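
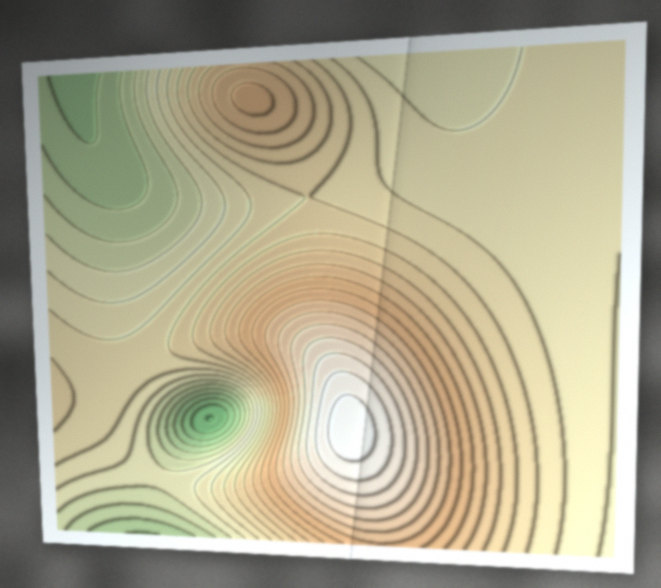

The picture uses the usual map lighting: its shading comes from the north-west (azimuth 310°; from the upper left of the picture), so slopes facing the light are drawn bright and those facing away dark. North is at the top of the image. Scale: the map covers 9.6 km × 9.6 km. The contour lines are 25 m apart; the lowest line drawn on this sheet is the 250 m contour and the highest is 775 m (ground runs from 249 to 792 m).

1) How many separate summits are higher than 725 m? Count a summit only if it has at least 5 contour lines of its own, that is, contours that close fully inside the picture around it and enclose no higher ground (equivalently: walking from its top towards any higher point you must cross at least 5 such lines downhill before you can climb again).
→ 1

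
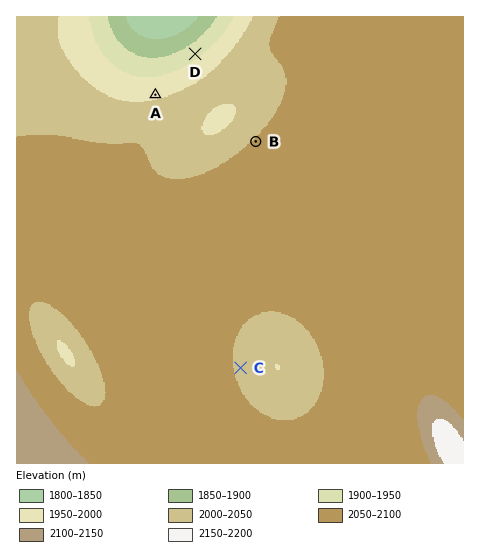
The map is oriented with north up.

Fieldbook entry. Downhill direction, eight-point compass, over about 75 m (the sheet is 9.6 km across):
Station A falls N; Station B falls NW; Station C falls E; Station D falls NW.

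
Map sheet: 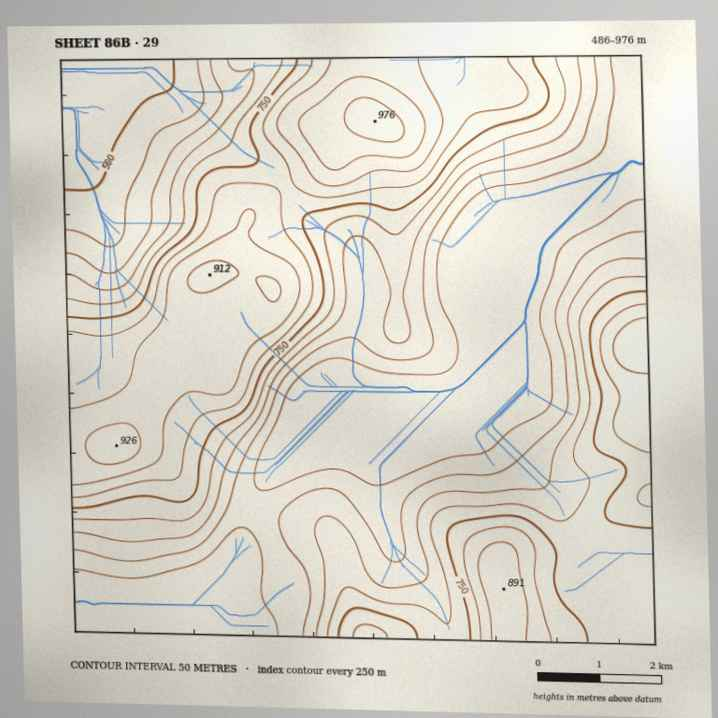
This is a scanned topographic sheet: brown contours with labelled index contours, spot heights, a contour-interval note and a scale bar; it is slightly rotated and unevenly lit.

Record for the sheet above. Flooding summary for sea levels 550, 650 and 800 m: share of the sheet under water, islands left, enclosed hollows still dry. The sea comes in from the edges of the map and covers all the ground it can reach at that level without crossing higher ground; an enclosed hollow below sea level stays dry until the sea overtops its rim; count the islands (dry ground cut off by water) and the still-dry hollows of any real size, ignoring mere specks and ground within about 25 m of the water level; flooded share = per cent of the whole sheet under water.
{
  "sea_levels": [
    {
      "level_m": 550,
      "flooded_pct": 25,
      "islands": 0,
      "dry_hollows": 0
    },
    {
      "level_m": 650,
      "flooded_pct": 47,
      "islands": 0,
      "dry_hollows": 0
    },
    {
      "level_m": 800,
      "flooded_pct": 76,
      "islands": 0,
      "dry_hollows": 0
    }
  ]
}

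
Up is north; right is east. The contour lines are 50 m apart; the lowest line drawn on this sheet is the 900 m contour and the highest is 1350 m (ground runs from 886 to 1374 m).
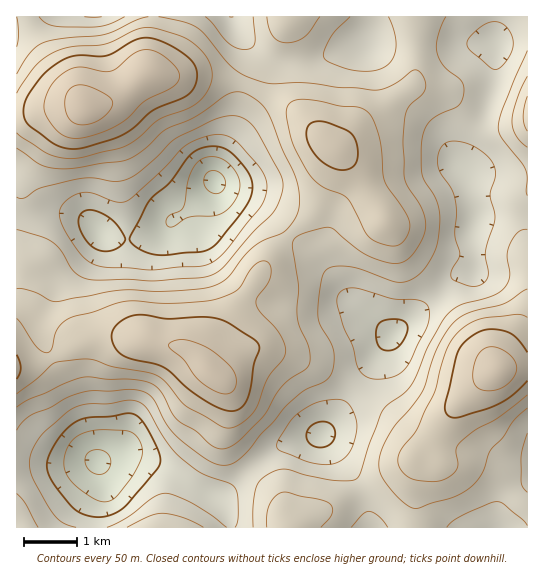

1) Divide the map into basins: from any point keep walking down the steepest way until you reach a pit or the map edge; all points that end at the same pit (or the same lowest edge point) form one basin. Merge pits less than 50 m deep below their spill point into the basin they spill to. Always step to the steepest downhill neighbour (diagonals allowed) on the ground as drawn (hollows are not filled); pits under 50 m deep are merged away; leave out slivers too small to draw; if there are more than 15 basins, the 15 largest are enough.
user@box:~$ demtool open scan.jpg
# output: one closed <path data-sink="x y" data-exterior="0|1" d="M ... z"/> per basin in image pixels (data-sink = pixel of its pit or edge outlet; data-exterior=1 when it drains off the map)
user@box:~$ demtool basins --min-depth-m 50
<path data-sink="393 334" data-exterior="0" d="M527 16l-111 1 0 53-3 15-30 24-21 14-27 26 2 4-1 13-20 44-32 31-40 56-15 29-10 12-14 21 0 7 6 7 8 0 15-14 16-10 16 0 20 6 59 25 42 32 30 25 12 4 4-3 22-31 30-28 13-10 30-2 0-120-3-10 0-28 3-7z"/><path data-sink="215 182" data-exterior="0" d="M153 73l-8 2-27 22-15 7-10 3-30 0-47 7 1 253 29-6 32-18 24-7 48 4 11 4 20 3 16 9 8 9 3-11 21-28 11-23 21-33 23-29 32-31 17-36 4-13-1-11-38-38-16-11-35-16-18-5z"/><path data-sink="97 462" data-exterior="0" d="M118 336l-16 0-12 3-17 6-27 16-30 6 0 160 271 1-4-21-7-13-31-28-16-23-2-9 2-16 0-23-4-10-38-36-37-9-13 0z"/><path data-sink="322 434" data-exterior="0" d="M266 349l-16 0-7 3-28 23 10 10 4 10 0 23-2 11 2 14 16 23 31 28 5 9 3 15 5 10 5 0 19-13 62-30 42-28 18 0-2-12 4-12-6 7-6 1-14-8-17-16-49-37-55-24z"/><path data-sink="495 527" data-exterior="1" d="M527 368l-29 1-13 10-30 28-14 19-8 19 0 8 3 5-3-2-17 2 3 5 0 16-3 10 1 39 111-1z"/><path data-sink="367 43" data-exterior="0" d="M415 16l-125 0-2 2 7 32 1 47 3 10 16 23 19 18 4-1 24-24 21-14 30-24 3-15z"/><path data-sink="94 17" data-exterior="1" d="M153 16l-136 0-1 97 11 0 48-8 18 2 25-10 29-24z"/><path data-sink="231 17" data-exterior="1" d="M289 16l-135 0-6 38 0 13-3 7 66 3 28 6 43 18 21 16-7-20-1-47-7-27z"/>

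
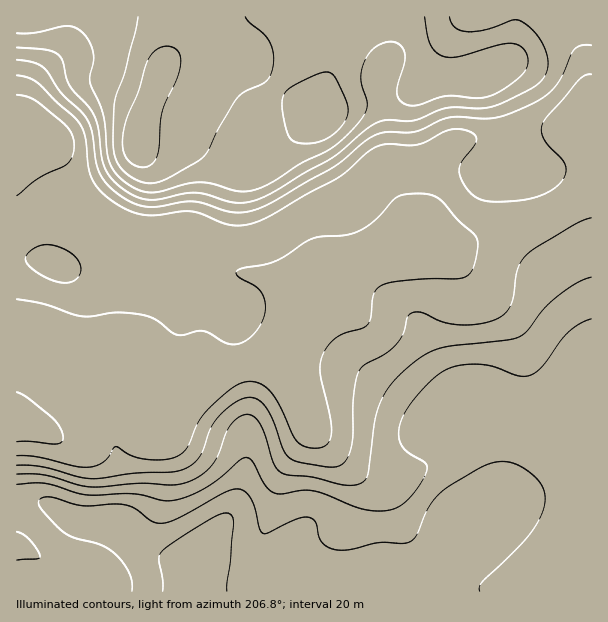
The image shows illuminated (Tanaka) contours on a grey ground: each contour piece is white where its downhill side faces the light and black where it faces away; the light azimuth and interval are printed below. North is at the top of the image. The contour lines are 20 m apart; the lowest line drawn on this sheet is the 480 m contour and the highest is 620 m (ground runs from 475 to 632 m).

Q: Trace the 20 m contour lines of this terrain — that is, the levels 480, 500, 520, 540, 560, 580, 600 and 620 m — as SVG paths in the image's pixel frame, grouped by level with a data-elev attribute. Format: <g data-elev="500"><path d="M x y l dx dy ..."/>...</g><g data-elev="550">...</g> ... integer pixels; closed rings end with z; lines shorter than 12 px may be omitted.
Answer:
<g data-elev="480"><path d="M17 392l12 7 24 20 7 9 3 10-2 5-5 1-26-3-13 1"/></g><g data-elev="500"><path d="M17 299l27 5 37 12 11 0 25-4 26 3 13 5 20 14 7 1 14-4 6 0 7 3 15 9 11 1 10-4 10-8 7-12 2-12-1-9-3-8-6-5-17-10-2-3 2-3 38-9 29-19 9-4 31-3 14-4 15-10 19-21 6-4 9-2 14 0 15 3 7 6 15 18 15 13 4 8-4 23-3 7-4 4-9 3-30 0-27 2-19 4-5 4-3 5-3 23-3 7-6 4-23 8-12 11-6 12-1 12 10 45 2 15-2 9-6 6-6 2-7 0-12-5-6-8-12-27-9-15-11-9-12-3-9 2-7 5-24 20-11 14-12 27-6 6-6 3-15 2-18-1-12-4-13-8-13 15-8 4-9 1-12-1-36-9-21-1"/><path d="M17 95l9 1 9 4 27 22 9 10 3 14-2 11-5 7-29 15-21 17"/></g><g data-elev="520"><path d="M59 282l12 0 8-6 2-9-6-10-10-8-15-4-11 1-10 6-4 8 5 7 13 9z"/><path d="M591 218l-19 8-36 22-11 8-8 14-3 26-3 9-5 7-8 6-16 5-20 2-19-3-23-10-6 0-5 3-6 18-6 11-11 9-21 12-7 7-5 26-1 48-5 13-8 7-7 1-9-1-24-4-9-4-7-9-9-27-7-14-9-8-9-3-13 5-15 12-10 14-8 22-4 8-8 8-11 4-10 2-36 1-42 6-14-2-36-10-25-2"/><path d="M17 75l12 3 9 5 40 39 7 15 3 28 3 12 9 14 14 11 14 8 13 4 14 1 27-4 10 0 11 3 21 9 13 3 12-2 15-5 71-39 12-9 21-19 9-5 12-3 28 1 9-3 18-10 9-3 15 2 8 6-1 7-13 17-3 9 4 13 11 13 11 5 15 1 25-2 18-6 10-5 7-6 4-6 2-7-3-9-14-15-6-8-2-7 2-8 36-44 6-4 6-1"/></g><g data-elev="540"><path d="M591 277l-15 6-21 15-13 13-15 20-8 6-12 3-52 5-15 3-17 8-17 13-16 17-10 18-6 19-6 51-3 6-6 4-15 1-30-8-26-2-7-3-8-10-12-37-6-8-7-3-9 3-9 9-12 30-9 12-11 9-15 6-13 2-32-2-46 4-14-2-34-10-27-1"/><path d="M17 60l16 2 11 6 17 25 23 22 8 16 4 30 3 12 9 12 14 12 12 6 12 4 12 0 24-5 12-1 10 2 23 8 13 2 17-4 19-9 59-34 30-25 13-7 9-2 29 0 25-12 9-3 35 2 12-2 13-4 21-9 14-8 11-10 6-11 8-19 5-7 7-4 9 0"/></g><g data-elev="560"><path d="M17 532l6 2 7 6 8 11 2 6-4 2-19 1"/><path d="M591 319l-12 5-10 8-8 9-18 24-12 10-12 1-28-10-23-2-12 2-9 3-17 12-14 15-9 13-6 13-2 10 0 8 4 7 7 7 15 9 2 4 0 4-6 12-10 14-10 8-9 5-14 1-15-2-39-15-12-3-12-1-18 4-7-1-9-7-13-24-4-4-3-1-6 3-19 17-15 11-18 8-15 4-11 0-30-6-46 1-42-12-27 1"/><path d="M17 47l31 3 8 3 5 4 9 29 19 21 7 12 3 12 3 27 4 12 7 10 12 10 12 7 10 3 12-1 24-5 12-1 12 2 23 7 13 1 12-3 12-5 62-35 12-9 25-22 12-7 9-2 27 0 24-10 11-2 30 0 13-1 39-18 8-6 5-6 4-12-3-15-8-15-13-12-6-3-5 0-25 9-20 3-7-1-6-4-4-4-2-6"/></g><g data-elev="580"><path d="M480 591l-1-4 4-6 30-29 17-18 9-13 5-14 1-13-6-12-14-13-15-7-12 0-12 3-42 25-13 14-14 30-7 8-8 1-24 0-33 7-12-1-9-4-5-8-3-15-7-5-12 2-28 14-6 0-4-5-4-19-3-9-6-8-7-3-14 3-45 25-18 6-10-2-17-12-10-4-11-1-31 2-35-9-6 1-3 2 0 4 3 6 22 23 11 5 27 8 15 9 7 9 5 9 3 9 0 9"/><path d="M17 33l18 0 25-6 9-1 9 3 9 9 5 9 2 9-4 21 0 6 13 31 5 45 7 14 13 11 10 6 11 2 10 0 27-8 14-2 13 2 22 7 10 0 10-1 12-5 35-22 25-12 12-9 15-14 10-12 3-9 0-6-6-20 2-15 7-13 11-9 8-2 6 0 5 3 4 5 1 12-7 22-1 9 4 8 9 5 9-1 27-9 30 2 13-2 22-12 9-7 6-8 2-7-2-9-5-7-8-2-15 1-42 12-9 0-7-2-6-5-5-8-4-25"/></g><g data-elev="600"><path d="M227 591l7-69-3-7-4-2-8 2-12 6-33 21-13 10-2 8 4 19 0 12"/><path d="M298 143l14 0 14-4 12-9 8-11 2-8-1-9-11-23-6-6-7-1-15 6-17 9-7 8-2 12 4 22 4 9z"/><path d="M138 17l-13 54-10 30-2 46 3 14 8 10 13 9 13 3 17-4 35-21 6-8 11-22 18-30 8-6 19-9 6-6 4-17-3-15-6-10-15-12-5-6"/></g><g data-elev="620"><path d="M139 167l5 0 6-2 5-4 3-8 4-42 15-31 4-15-2-12-8-6-6-1-6 2-10 9-4 9-7 27-13 30-3 17 2 12 5 9z"/></g>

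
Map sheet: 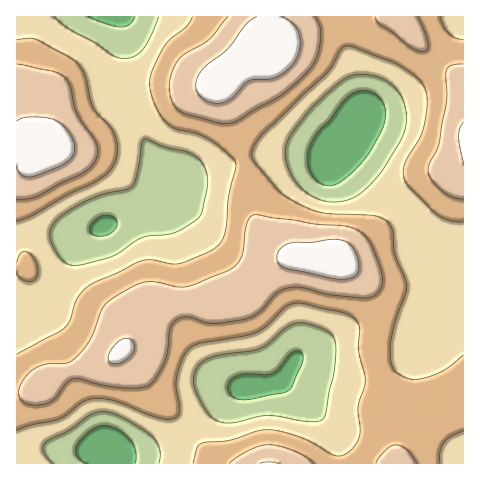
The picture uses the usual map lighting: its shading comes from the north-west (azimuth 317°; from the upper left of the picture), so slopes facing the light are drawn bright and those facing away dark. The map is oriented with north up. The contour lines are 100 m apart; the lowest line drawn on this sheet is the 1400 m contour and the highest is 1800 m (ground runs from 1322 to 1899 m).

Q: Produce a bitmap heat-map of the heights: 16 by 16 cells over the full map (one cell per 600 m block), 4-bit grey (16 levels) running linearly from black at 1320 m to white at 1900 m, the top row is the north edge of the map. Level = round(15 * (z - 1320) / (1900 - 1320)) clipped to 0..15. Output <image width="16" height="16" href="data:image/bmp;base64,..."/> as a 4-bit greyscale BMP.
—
<image width="16" height="16" href="data:image/bmp;base64,Qk32AAAAAAAAAHYAAAAoAAAAEAAAABAAAAABAAQAAAAAAIAAAAATCwAAEwsAABAAAAAAAAAAAAAAABEREQAiIiIAMzMzAERERABVVVUAZmZmAHd3dwCIiIgAmZmZAKqqqgC7u7sAzMzMAN3d3QDu7u4A////AGQRNniqh5qXh0NnZVZViYiqiJhSIjV4iZq8uVMyNXd3eJzKh2Q1h2Zni8urp3iYZnZ4qaq7vLh3dUVmebzduGd0IkRXq6qXZ6hUQ0eYVFaJ3KdDR3UhNpvut1VodSEki8yWaKuXQhN7uoZ6zcuENXqYZVm97rd4mXVDNovduJqn"/>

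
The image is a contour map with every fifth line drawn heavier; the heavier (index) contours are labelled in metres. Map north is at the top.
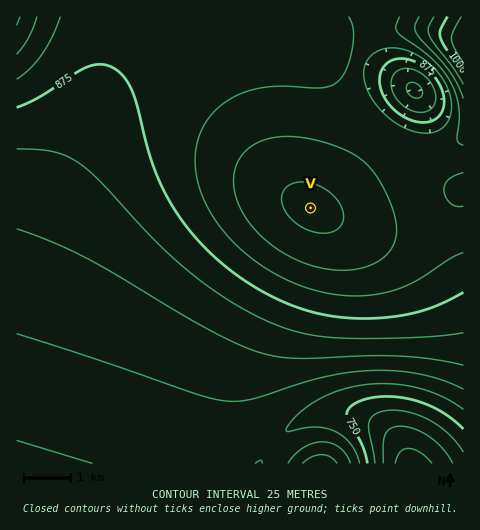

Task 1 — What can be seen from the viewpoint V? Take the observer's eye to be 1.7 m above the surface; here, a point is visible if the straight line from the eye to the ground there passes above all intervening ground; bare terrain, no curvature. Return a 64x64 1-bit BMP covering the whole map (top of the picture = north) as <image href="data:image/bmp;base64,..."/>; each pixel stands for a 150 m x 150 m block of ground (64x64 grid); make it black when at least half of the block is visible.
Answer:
<image width="64" height="64" href="data:image/bmp;base64,Qk0+AgAAAAAAAD4AAAAoAAAAQAAAAEAAAAABAAEAAAAAAAACAAATCwAAEwsAAAIAAAAAAAAA////AAAAAAAAAAAAAAAAAAAAAAAAAAAAAAAAAAAAAAAAAAAAAAAAAAAAAAAAAAAAAAAAAAAAAAAAAAAAAAAAAAAAAAAAAAAAAAAAAAAAAAAAAAAAAAAAAAAAAAAAAAAAAAAAAAAAAAAAAAAAAAAAAAAAAAAAAAAAAAAAAAAAAAAAAAAAAAAAAAAAAAAAAAAAAAAAAAAAAAAAAAAAAAAAAAAAAAAAAAAAAAAAAAAAAAAAAAAAAAAAAAAAAAAAAAAAAAAAAAAAAAAAAAAAAAAAAAAAAAAAAAAAAAAAAAAAAAAAAAAAAAAAAAAAAAAAAAAAAAAAAAAAAAAAAAAAAAAAAAAAAAAAAAAAAAAAAAAAAAAAAAAAAAAAAAAAAAAAAAAAAAAAAAD4AAAAAAAAAPgAAAAAAAAB8AAAAAAAAADgAAAAAAAAAAAAAAAAAAAAAAAAAAAAAAAAAAAAAAAAAAAAAAAAAAAAAAAAAAAAAAAAAAAAAAAAAAAAAQAAAAAAAAADAAAAAAAAAAEAAAAAAAAAAQAAAAAAAAABAAAAAAAAAAEAAAAAAAAAAQAAAAAAAAABAAAAAAAAAAOAAAAAAAAAA8AAAAAAAAAH4AAAAAAAAA/wAAAAAAAAH/AAAAAAAAA/+AAAAAAAAP/4AAAAAAAH//wAAAAAAB///AAAAAAAH//+AAAAAAAf/A=="/>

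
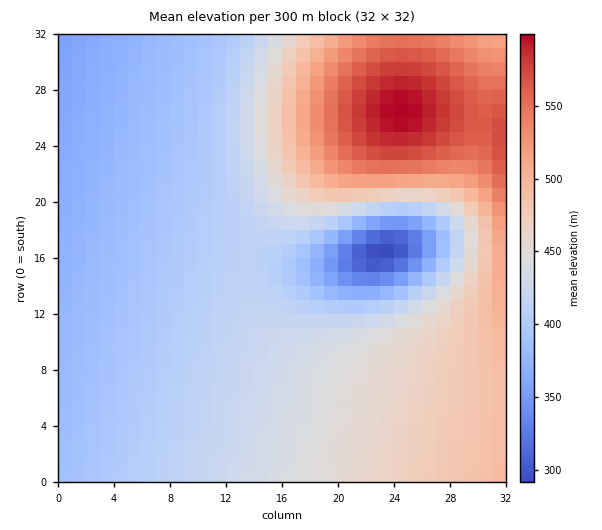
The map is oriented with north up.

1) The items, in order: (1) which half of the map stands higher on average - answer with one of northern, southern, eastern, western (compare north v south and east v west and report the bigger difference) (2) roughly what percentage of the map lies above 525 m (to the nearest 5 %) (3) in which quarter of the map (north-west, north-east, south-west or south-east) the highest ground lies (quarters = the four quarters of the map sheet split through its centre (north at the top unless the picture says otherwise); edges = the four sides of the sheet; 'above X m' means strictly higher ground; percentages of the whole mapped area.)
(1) On average the eastern half of the map is the higher ground.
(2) Ground above 525 m makes up about 15 % of the sheet.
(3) The highest ground is in the north-east quarter.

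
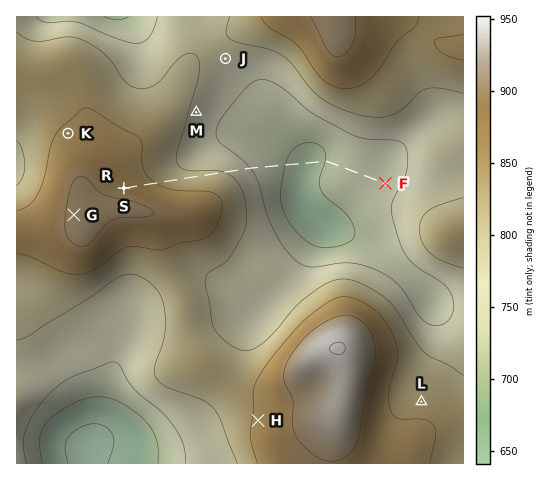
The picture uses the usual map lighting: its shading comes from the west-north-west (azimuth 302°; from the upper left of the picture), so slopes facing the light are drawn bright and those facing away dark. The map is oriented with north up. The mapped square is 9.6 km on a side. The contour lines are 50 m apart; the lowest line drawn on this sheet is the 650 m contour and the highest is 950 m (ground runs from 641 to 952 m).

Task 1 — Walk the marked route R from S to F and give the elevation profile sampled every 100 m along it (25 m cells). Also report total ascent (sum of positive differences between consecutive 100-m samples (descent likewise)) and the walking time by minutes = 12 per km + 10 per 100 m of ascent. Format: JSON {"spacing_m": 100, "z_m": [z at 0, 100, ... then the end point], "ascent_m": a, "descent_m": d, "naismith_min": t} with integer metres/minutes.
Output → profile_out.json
{"spacing_m": 100, "z_m": [889, 885, 881, 875, 869, 863, 856, 849, 842, 836, 830, 825, 821, 818, 816, 814, 813, 812, 811, 809, 807, 804, 798, 792, 783, 774, 764, 754, 745, 736, 729, 722, 716, 710, 705, 700, 695, 691, 688, 687, 687, 689, 692, 697, 703, 710, 716, 721, 726, 728, 730, 731, 731, 731, 732, 733, 734, 736, 737], "ascent_m": 50, "descent_m": 202, "naismith_min": 74}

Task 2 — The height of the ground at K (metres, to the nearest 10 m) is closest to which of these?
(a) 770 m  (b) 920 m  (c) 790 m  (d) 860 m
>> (d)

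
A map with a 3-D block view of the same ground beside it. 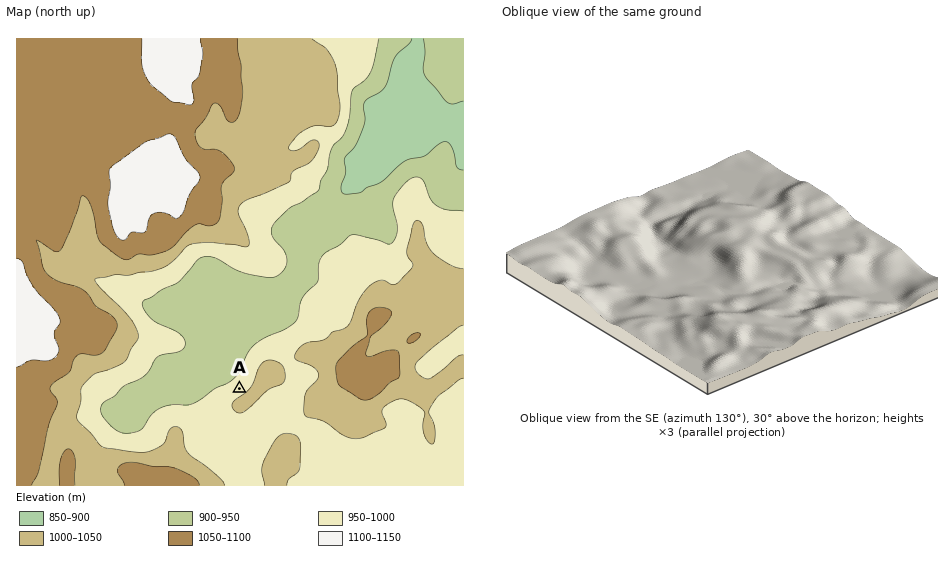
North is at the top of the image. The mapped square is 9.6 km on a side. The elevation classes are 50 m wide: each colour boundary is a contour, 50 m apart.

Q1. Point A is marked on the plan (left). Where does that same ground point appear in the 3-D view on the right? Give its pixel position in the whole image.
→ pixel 659 298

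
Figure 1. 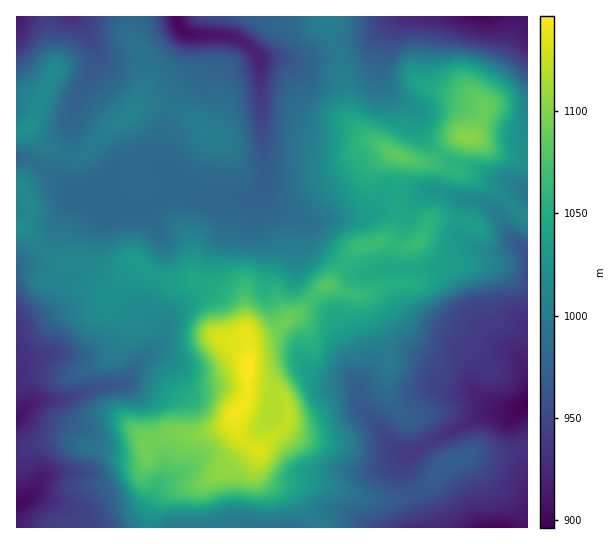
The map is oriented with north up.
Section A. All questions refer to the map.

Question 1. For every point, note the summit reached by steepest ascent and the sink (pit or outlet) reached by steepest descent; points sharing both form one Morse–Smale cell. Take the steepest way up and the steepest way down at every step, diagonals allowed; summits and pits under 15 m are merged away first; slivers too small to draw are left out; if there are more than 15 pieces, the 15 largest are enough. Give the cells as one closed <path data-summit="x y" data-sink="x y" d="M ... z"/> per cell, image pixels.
<path data-summit="247 367" data-sink="527 402" d="M435 191l-20 5-16-1-3 27-10 17-29 8-8 7-17 27-9 6-24 26-12 6-9 9-9 5-21 5 0 52-5 16-8 9 1 12 7 12 0 7-18 22-18 12-12 5-18 3-15 7-10 15-3 9 1 9 168 0-1-6-13-13-8-14-6-6-23-9-6-6 0-5 8 10 13 5 36-1 43 14 28 3 20-4 16-7 10-10 5-9 10-9 28-8 29 0 21-6 0-229-13-9-8 9-2 6-6-10-14-11-22-3z"/><path data-summit="247 367" data-sink="17 418" d="M22 228l-6 1 1 219 6 0 26-8 17 0 24 8 27 5 10 0 19-4 1-6 4-4 15-6 37 0 14-4 15-10 11-13 4-9 2-51-8-33-11-14-32-18-24 0-15-4-10-5-14-12-4 0-18 9-12-1-20-8-23 3-9-6z"/><path data-summit="247 367" data-sink="179 26" d="M25 157l-9 1 0 27 7 2 6 16 0 10-8 14 28 30 9 6 23-3 25 9 12-1 13-8 4 0 14 12 10 5 15 4 24 0 24 12 17 14 10 30 20-4 9-5 9-9 12-6 24-26 9-6 17-27 8-7 29-8 7-10 4-14 2-20-12 0-18 21-8 3-34 0-8 2-13 0-32-14-9-12 0-10-2 5-6 5-14 2-13-1-23 3-22-3-13-5-4-17-3-3-35-10-9 2-10 11 4 15 13 14-31 0-30-12-28-27z"/><path data-summit="27 129" data-sink="179 26" d="M175 16l-40 1-2 10-2 4 0 10 12 14 1 26-12 30-9 9-18 12-22 23-9 4-16-4-29-26-12 2-1 26 19 4 32 30 30 12 31 0-8-6-9-19 2-8 8-7 5-2 24 4 15 6 3 3 4 17 6 4 41 4 11-3 23 0 8-4 4-7 0-18-4-32-1-76-11-14-11-6-20-4-27 0-6-3-5-5z"/><path data-summit="397 155" data-sink="179 26" d="M335 45l-8 2-26 14-11 0-8-2-17 0-5 2 1 74 4 32 0 28 4 7 9 7 28 12 13 0 8-2 34 0 8-3 10-10 6-10 13-1 2-8 3-29-37-21-17-19z"/><path data-summit="467 137" data-sink="485 17" d="M527 16l-122 0-12 10-10 31 1 24 4 8 9 8 19 13 1 13 6 14 16 16 14-13 8-4 13 1 20 12 13 0 21-4z"/><path data-summit="247 367" data-sink="17 503" d="M234 416l-5 7-12 6-23 6-17-3-11 1-15 6-4 4-1 6-19 4-10 0-27-5-24-8-17 0-26 8-6 0-1 79 133 1 3-18 10-15 15-7 22-4 26-16 7-7 11-15 0-7-6-8z"/><path data-summit="27 129" data-sink="17 17" d="M134 16l-118 1 0 81 17 2 7 3-3 11-9 15 30 26 11 4 14-4 22-23 18-12 9-9 12-30-1-26-12-14z"/><path data-summit="247 367" data-sink="498 527" d="M527 448l-20 5-29 0-28 8-10 9-5 9-10 10-16 7-20 4-28-3-43-14-36 1-13-5-7-7-1 2 10 9 19 6 14 20 13 13 2 6 208 0z"/><path data-summit="397 155" data-sink="485 17" d="M401 17l-14 6-18 14-33 8 4 28 5 18 2 19 5 12 14 15 32 19 17 5 14 2 5-3 5-7-16-16-6-14-1-13-20-13-8-8-5-12 0-20 2-11 8-20z"/><path data-summit="247 367" data-sink="179 26" d="M327 16l-151 1 4 10 5 5 6 3 27 0 20 4 11 6 12 15 21-1 8 2 11 0 26-14 9-2z"/><path data-summit="397 155" data-sink="527 402" d="M406 157l-3 1-2 9-2 22 2 7 14 0 20-5 28 9 18 1 10 6 14 17 2-6 8-8 0-3-16-15-25-15-39-13-20-3z"/><path data-summit="467 137" data-sink="527 193" d="M466 136l-5 0-8 4-13 14 11 9 56 17 21 10-1-30-21-3-15-6-14-12z"/><path data-summit="247 367" data-sink="485 17" d="M401 16l-72 0-1 5 5 12 2 9 6 2 28-7 14-12z"/><path data-summit="397 155" data-sink="527 193" d="M439 153l-5 7-5 2 1 2 37 11 18 8 14 9 16 17 13-14-1-4-20-11-56-17z"/>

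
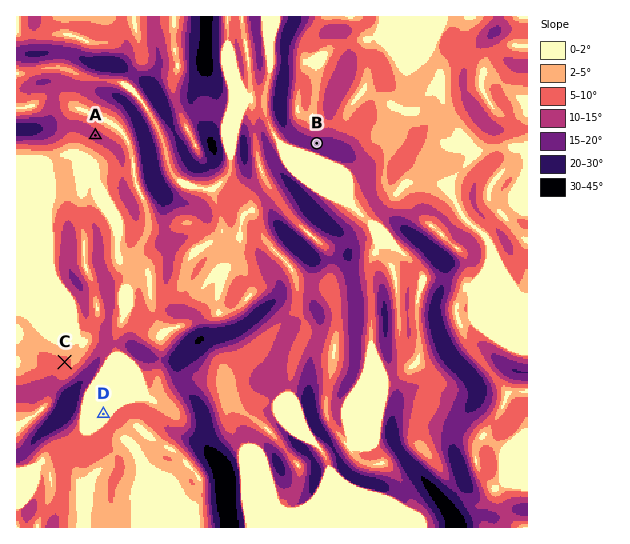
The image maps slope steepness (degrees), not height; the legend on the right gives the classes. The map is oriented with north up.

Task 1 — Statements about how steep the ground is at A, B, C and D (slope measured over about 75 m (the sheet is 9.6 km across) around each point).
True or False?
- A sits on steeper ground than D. True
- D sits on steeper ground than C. False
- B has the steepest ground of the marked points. True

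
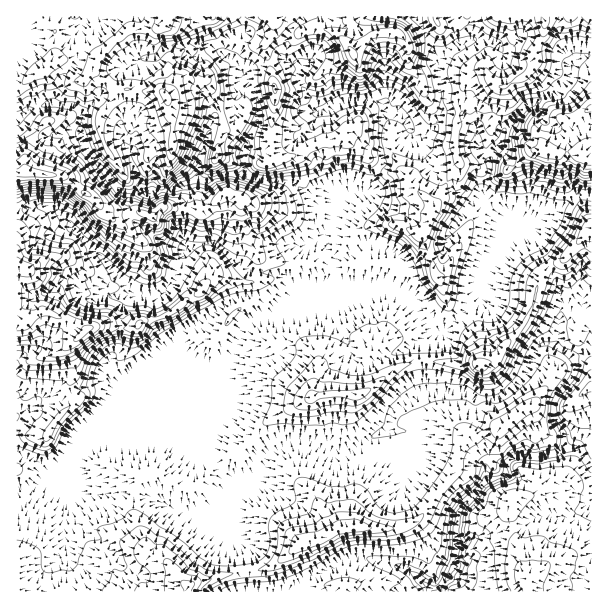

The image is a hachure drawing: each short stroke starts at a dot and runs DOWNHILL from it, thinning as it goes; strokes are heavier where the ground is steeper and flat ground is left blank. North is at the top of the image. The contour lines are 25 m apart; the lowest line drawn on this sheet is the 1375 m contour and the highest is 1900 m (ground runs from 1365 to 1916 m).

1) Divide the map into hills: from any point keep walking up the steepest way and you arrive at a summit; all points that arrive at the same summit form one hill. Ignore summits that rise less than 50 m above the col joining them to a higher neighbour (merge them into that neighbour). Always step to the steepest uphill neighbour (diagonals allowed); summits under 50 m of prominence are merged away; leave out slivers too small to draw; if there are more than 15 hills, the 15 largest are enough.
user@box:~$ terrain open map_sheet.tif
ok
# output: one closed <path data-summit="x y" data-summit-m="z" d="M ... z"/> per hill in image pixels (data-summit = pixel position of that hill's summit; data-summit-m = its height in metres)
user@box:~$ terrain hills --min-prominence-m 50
<path data-summit="27 171" data-summit-m="1916" d="M245 78l-9 6-1 23-5 5-12 3-6 7-12 37-2 20-34 13-23 1-21-3-34-40-6-19 2-18-5-5-27-5-20 6-14 8 0 93 7 1 6-3 16-2 12 5 11 10 2 4 38 38 9 13 27 18-13 4-7 7-4 42-4 6-10 9-4 10 1 6 11 12-10-6-8 0-28 13-12 3-17 0-9 10-10-4-4 1 1 80 21-3 22-10 5 0 10-12 20-14 31 0 27-8 20-1 6-3 3 14 9 8 6 2 8-10 5-16 0-14-4-4 0-8 5-15 0-16 18-20 13-27 12-11 22-12 23-18 33-1 21-6 24 0 13 2 12 5 4 4 3 10 19 25 15 4 19-17 6-16 10-6 4-21 32-44-7-10-15-7-8-10-2-9 8-27-2-4-12-12 2-11-3-10-13-13-15-3-4 2-10 17-11 7-12-9-6-11-9-4-9 0-1-7-4-4-10-3-24 0-27 12-4 4-4 13-28 19-6 3-20 3-12-4 1-7 11-21 1-18-5-12z"/><path data-summit="189 585" data-summit-m="1632" d="M179 436l-6 3-20 1-27 8-31 0-20 14-10 12-5 0-22 10-21 3-1 104 232 1-6-41-14-17-11-21 6-15 12-9 0-6-27-27-2-8-9 12-6-2-9-8z"/><path data-summit="353 527" data-summit-m="1624" d="M390 428l-48 24-10 0-30-10-21 3-16 14-22 27-20 12-6 15 11 21 14 17 5 24 0 13 2 4 38 0 18-14 48-20 13 0 38 10 10 6 18 18 6 0 2-2 14-24 3-18-1-20 2-15 29-33-1-10-7-8-15-8-24-6-20 0-9-15z"/><path data-summit="359 395" data-summit-m="1612" d="M318 288l-19 1-14 12-31 18-12 11-13 27-18 20 0 16-5 15 0 8 4 4 0 14-5 13 3 9 26 24 2 8 7-2 22-27 16-14 21-3 30 10 16-1 20-12 18-7 4-4 4-17 16-13 16-6-4-15 1-35-31 12-23 12-9-2-8-8-3-12-12-15-12-33z"/><path data-summit="165 95" data-summit-m="1883" d="M242 16l-39 0-1 7 10 25-11-5-18 0-18 5-10 10-12 0-21 12-24 28-13 12-5 18 5 19 9 14 26 29 21 3 23-1 34-13 2-20 12-37 6-7 12-3 5-5 1-23 8-7 0-5-4-7-16-12 4-14 5-5 11-4z"/><path data-summit="527 579" data-summit-m="1563" d="M575 448l-11 0-6 4-19 5-23-1-11 9-1 10-16 5-10 9-20 24-2 15 1 20-3 18-14 26 152-1 0-126z"/><path data-summit="17 266" data-summit-m="1799" d="M45 206l-9 0-20 6 0 193 13 5 10-10 17 0 12-3 28-13 8 0 9 6 2-1-12-11-1-6 4-10 10-9 4-6 4-42 7-7 13-4-27-18-9-13-38-38-5-8-8-6z"/><path data-summit="479 365" data-summit-m="1669" d="M524 228l-9 0-5 5-17 27-11 12-2 18-3 4-9 5-6 16-19 17-9 2-10 8-2 35 4 15 23-1 18 1 9 6 22 0 22-17 14-27 8-10 14 1 3-6 3-45-6-15-10-15-14-28z"/><path data-summit="353 54" data-summit-m="1808" d="M416 16l-110 0-17 16-1 13-5 12 2 4 15 3 4 4-6 13 16 20 6 9 6 0 21-10 30 2 8 5 1 7 13 1 7 5 10 14 7 4 10-7 7-12 2-30-3-6 0-20-5-15z"/><path data-summit="545 21" data-summit-m="1784" d="M591 16l-123 1 2 21-21 12-10 13 3 50 20 2 13 13 3 10-2 11 10 11 4 1 12-21 2-9 14-18 9-9 27-10 16-14 1-11 5-7 16-8z"/><path data-summit="165 17" data-summit-m="1868" d="M201 16l-184 0-1 100 4 0 10-7 20-6 24 3 9 9 2-5 13-12 16-20 8-8 10-4 5-5 6-3 12 0 13-12 9 0 6-3 18 0 9 3z"/><path data-summit="546 150" data-summit-m="1772" d="M591 55l-7 1-8 6-5 7-1 11-16 14-27 10-9 9-14 18-2 9-14 22 2 8-8 22 2 9 8 10 15 7 8 10 16-2 17-14 21-10 9-8 14 1z"/><path data-summit="591 228" data-summit-m="1672" d="M590 194l-15 2-6 6-17 8-16 13-12 5 8 8 28 54 0 33 16-4 15 13 1-135z"/><path data-summit="275 87" data-summit-m="1755" d="M287 61l-18 1-20 8-5 5 10 17 5 12-1 18-11 21-1 8 15 3 23-6 13-10 11-5 6-10 2-7 6-5-4-3-4-7-16-20 6-13-4-4z"/><path data-summit="591 387" data-summit-m="1555" d="M591 348l-19 9 4 5-2 13-18 23-3 10 1 11 10 13 1 15 13 3 12 14 2 0z"/>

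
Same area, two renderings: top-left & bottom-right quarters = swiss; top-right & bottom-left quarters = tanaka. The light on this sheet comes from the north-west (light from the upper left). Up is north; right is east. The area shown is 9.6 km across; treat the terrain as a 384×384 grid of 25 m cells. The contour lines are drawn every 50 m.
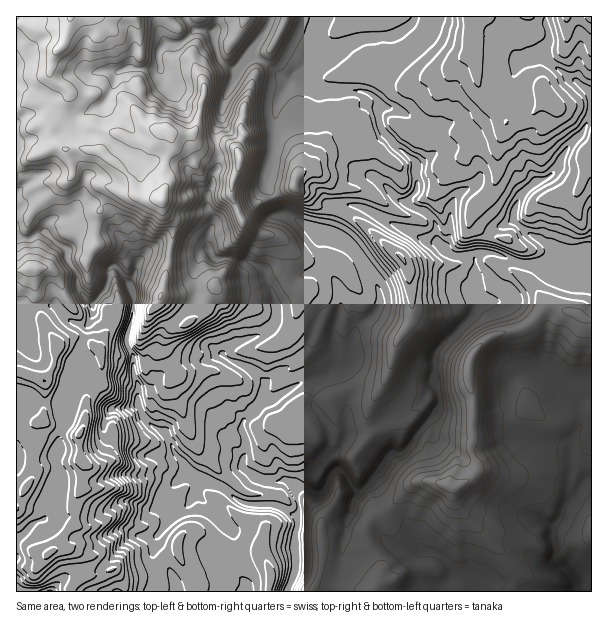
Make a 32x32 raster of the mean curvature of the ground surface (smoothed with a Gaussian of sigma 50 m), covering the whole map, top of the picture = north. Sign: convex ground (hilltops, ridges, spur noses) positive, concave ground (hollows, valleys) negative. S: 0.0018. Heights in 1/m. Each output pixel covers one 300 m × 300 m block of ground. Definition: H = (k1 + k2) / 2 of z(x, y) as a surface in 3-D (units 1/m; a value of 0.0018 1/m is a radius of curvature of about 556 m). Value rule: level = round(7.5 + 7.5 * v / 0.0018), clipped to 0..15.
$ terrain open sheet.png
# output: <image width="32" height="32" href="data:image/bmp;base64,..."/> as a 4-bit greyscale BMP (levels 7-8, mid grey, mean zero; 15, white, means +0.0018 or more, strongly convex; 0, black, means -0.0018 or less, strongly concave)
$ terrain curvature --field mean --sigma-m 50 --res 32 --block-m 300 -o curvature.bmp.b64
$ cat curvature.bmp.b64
<image width="32" height="32" href="data:image/bmp;base64,Qk12AgAAAAAAAHYAAAAoAAAAIAAAACAAAAABAAQAAAAAAAACAAATCwAAEwsAABAAAAAAAAAAAAAAABEREQAiIiIAMzMzAERERABVVVUAZmZmAHd3dwCIiIgAmZmZAKqqqgC7u7sAzMzMAN3d3QDu7u4A////AEZqd6dpiGfQ54qoV4d4iWieRn5Wa3d54Lh3qIlmeYQ4msunhKhpe4DJaVZWh6eHqkaKlTddpWrQ2kt3Z4mHg4u1eUpjZWmUQcwcpmenZWlJtV29tmmFjNQqVYp512eJZ4o5k1hzTGM1lEc7262ZiHd3T480ZrgsambpE4RqdndoiS8six2GW4nHS4dVfmVnaH49XHFcaDnJh1lqVH5XiZdpOYQKqFeTS3pbdqGORqh3b0e7CbpoxYRoh9ZxzUWGd6d2uAuJiTZoZlXYYr1FVmZm8/g2hDKcuJZlu2B/dXWIapWMC51WVGt1do6nB+7Gemk+Lw9m6Xs6d3Y6yZNTmrtooS8N5o54Sqd6G6V1dHp2qePSGfOvdYZ1pT2kZHrFZqxKo1P0NAR5mYKfp2JjZmc1ONdisyrXy0Y49yG6z2N1s4eUWdlB9EElrRXGbFKXe3pkdrzoKdg1tkPTWz2hy5do1rmY1hygf1urLRxTuBeZY1dKdpSB8j7YVJ4blqdmSXy6tneYpfU7mImxh4enagx4dnp625P3R2h7HZiGimtxeHZmq4LQ9Fh4iUV3Z4moxZaKl6Yj8OdJdWRpeWmXe6VrlWOlVvVORXqamJl6d4w1WJR3ZouzJ4Znh3d5qnZUt2XVqpYmeKL1aHd3ZYpnk9aXmZmktXPWmGiIh2V6eJPX"/>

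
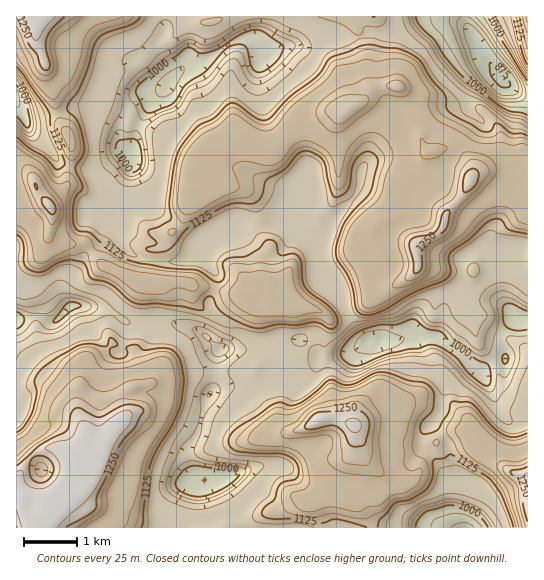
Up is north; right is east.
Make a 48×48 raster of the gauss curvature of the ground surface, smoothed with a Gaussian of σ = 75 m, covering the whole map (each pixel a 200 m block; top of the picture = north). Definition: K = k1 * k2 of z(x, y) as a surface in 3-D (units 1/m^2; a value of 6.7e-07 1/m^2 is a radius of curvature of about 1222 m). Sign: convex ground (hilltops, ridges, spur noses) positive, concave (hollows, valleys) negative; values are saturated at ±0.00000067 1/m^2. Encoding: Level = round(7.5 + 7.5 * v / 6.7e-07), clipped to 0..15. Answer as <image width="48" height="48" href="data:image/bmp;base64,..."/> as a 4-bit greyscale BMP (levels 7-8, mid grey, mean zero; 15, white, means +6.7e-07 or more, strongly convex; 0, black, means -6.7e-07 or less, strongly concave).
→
<image width="48" height="48" href="data:image/bmp;base64,Qk32BAAAAAAAAHYAAAAoAAAAMAAAADAAAAABAAQAAAAAAIAEAAATCwAAEwsAABAAAAAAAAAAAAAAABEREQAiIiIAMzMzAERERABVVVUAZmZmAHd3dwCIiIgAmZmZAKqqqgC7u7sAzMzMAN3d3QDu7u4A////AIiId4d4qVd3d4d1V3iXaIh2eC23Znlnl4h3d5k3d4d3ZneHbHWqhnmXfEXoqaZYeIeIeId3iHZWZ2Z3eEmYd3h4hYdnZmV5aXZXeIaoiHVey6hniI12d4d4drtTVniXdYbFd4iHeIadmIvmd0hUd3d3d4q2iIqXd5n4Z4iHhohouHn1Fo+md4iHd3m2mXcWllCFeHiIh2l0GZZ2Vs02d4iHh3YlZahUnHabh4d2mGiIWnO5qGRHiGZ3h3p6Z5h2VkaIZod2eHd3eHW5p2hmnoeHh3ZGSIdUdrSJd5Z4p3l3d4Z3iGcts1zHd3j5eYd93adoeYh5yIeGdod3iaRM9Gq2Z3eEiumHeJp4d3mGiXandXd4hniIZ3l2eIiFV6Zmh3l3dnZ3V2eIfPZ4d1jZaUZGeHnEVlc3d2ZoepmYh4iIVnZ3eHeIfHdbuGiGhmuneHeHdmdnd3eYZ0eIh3d3UGaMpodnh62Gd4d2mYdpd4r2d0V4h3iHcI/GZnhqpocpxod3evlcdWuTd99Wd3d3cPx3d2h6RnlZl3h2dVVnaIdGiUtGd3eXcHqatmlXR4x0R5ZqaIiIl3h2XYh3Zqd6pXXLpHlLeIdyebBMmYZnh3h2d3doqGi2XwAIdYu5WIi3y3Rnq9RXVHl3g2aIiHiIujD/hnRoeHeJ2LmHfJR3e4eGqZiYh3dlhojZhohXd3ZYeYd3Vne3iYh3uAWIeIc8mJlndFiGWHdlV1MniFhld4d46Zp4iHlsiKZ3d19ZQ4h3dyz5y32mZ2d5ZYi4iH22dXZ3iZ6YhJl3dmumZQWYuFdoiGZ3ZmdVctmHiIWGj3d4h9V3d4R4eIdniHd4e5hXhLh3do9IaGiIjUWHQpd4h4bXmIeIZmd3h4l3dksVpoiGa1iCHLaIh4dAeIiIZ4iHeFuIh2jW1ne5mXaPm6eId4paqImoV4iHd3eYh4iJyIZmaHe/Ord3d4iLiHeHd3d3dGR2d4d1YId2d3gmFyZ3d3iIiHeJh3h4hZOYZ3d4o5d3iG+mj1eFEmd4h3iIZoiIeeaIiIeIiPl3d0mYMMd3/xd5h3d3Z4WJuJm4h3d4hrp2d1eKImZIz1dqh3d3eLnfw3fLZneHdXhnd2ZZr1ZsvHdYmHd3eIZGRnZ4Z3eYdmdoepAXrHdqloh2mYd4d3dVd2dmd3h4iHZoXv9K/GdmgHmHaWeHQld3d3d3d3d3eIuXdntgJXd2g0p2Z5nom2h3ebiHeId2eIg1VVdQSIiHaMijiJaXq4mHeZmXiHdniGyWYEZ7d4iHepi4x3Q3d3eHeIh2eFaXZkef8ng1iXd3a5iVdmd2Vnd3Z3iHP8aIdmat/WmkaHd4doiHeXmWqHeJd4h3dlh4d2mZyLj6aIeHd5eHiIm464eIiqeHeLxnhoiHepY4iImHeHV70lN1iZh2ZHepaYV4h4dnWXpLl2moh3aGa6RWeIp1d5dGhmeld5l3V3lol2WIdniGWJiM+nhneIdnd2WXeMp3Z5h3d4d5pmd3eZhkVWeId3d3dzynWbd3eA=="/>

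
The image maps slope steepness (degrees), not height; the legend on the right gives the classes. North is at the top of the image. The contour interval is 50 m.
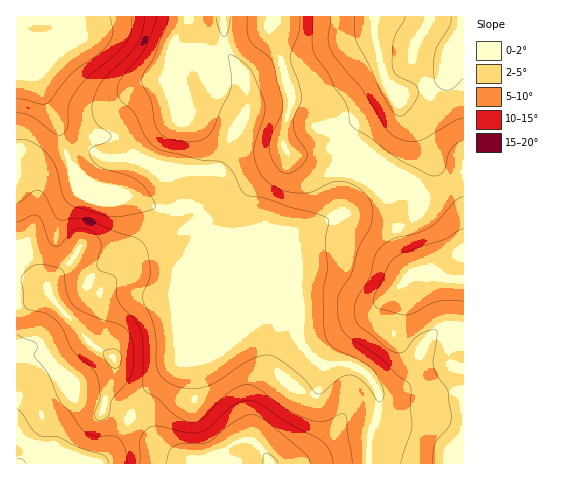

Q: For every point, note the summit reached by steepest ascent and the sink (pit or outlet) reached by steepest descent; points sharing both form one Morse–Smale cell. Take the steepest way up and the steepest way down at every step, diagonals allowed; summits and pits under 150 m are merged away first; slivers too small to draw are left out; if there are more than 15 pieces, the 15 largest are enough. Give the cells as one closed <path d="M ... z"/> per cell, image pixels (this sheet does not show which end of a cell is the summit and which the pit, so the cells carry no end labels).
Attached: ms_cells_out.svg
<path d="M375 16l-302 0-2 8-9 8-7 4-12 3-26-3-1 31 20 9 7 20 15 29 4 16 9 24 12 13 13 8 30 7 20-25 6-3 13 1 3 3 1 13 7 20-2 6 19-1 10 17 39 37 17 8 18 22 19 10 2 7 0 27 10 18 10 8 8 4 21-1 8 2 17 13 7 13 0 17-9 29-1 26 94 0 1-437-7 9-9 23-3 16-13 10-28 8-13-7-6-8-11-43z"/><path d="M17 67l-1 396 352 1 2-26 9-29 0-17-7-13-17-13-8-2-21 1-8-4-10-8-10-18 0-27-2-7-19-10-18-22-17-8-39-37-10-17-19 1 2-6-7-20-1-13-3-3-13-1-6 3-20 25-30-7-13-8-12-13-9-24-4-16-15-29-7-20z"/><path d="M463 16l-87 0-2 2 0 17 7 33 6 14 4 4 15 7 33-12 6-6 3-16 8-20 8-13z"/><path d="M71 16l-54 0-1 19 18 4 9 0 12-3 7-4 9-8z"/>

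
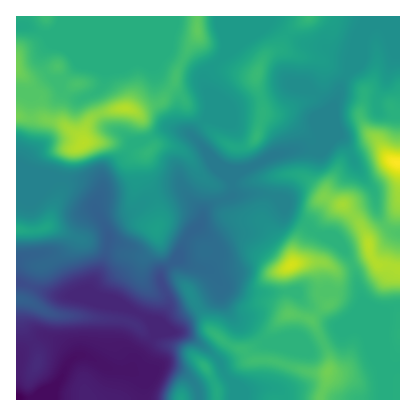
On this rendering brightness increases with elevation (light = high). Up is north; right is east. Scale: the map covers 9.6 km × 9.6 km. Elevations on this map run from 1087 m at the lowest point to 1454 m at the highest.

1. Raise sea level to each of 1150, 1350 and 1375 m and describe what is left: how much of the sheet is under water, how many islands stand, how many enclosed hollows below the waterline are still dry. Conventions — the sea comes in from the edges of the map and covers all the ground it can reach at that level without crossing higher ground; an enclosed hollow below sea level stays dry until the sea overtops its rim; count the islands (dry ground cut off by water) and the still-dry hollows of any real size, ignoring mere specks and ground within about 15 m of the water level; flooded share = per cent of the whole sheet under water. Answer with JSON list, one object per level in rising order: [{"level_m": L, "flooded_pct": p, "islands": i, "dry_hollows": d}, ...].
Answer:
[{"level_m": 1150, "flooded_pct": 11, "islands": 0, "dry_hollows": 0}, {"level_m": 1350, "flooded_pct": 87, "islands": 1, "dry_hollows": 0}, {"level_m": 1375, "flooded_pct": 94, "islands": 2, "dry_hollows": 0}]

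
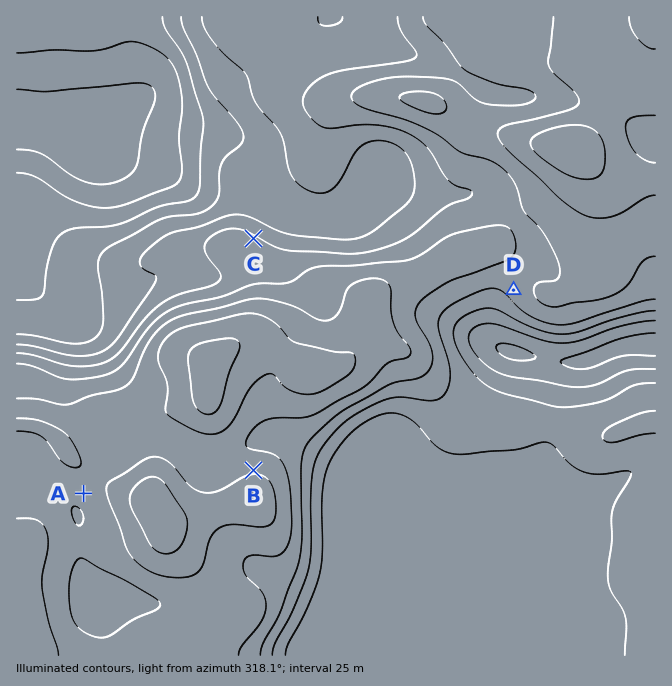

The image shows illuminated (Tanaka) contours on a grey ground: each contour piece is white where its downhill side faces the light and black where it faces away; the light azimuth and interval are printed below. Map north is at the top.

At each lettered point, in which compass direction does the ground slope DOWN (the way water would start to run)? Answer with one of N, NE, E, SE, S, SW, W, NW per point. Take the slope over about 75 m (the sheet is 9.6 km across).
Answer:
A SW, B N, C NE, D SW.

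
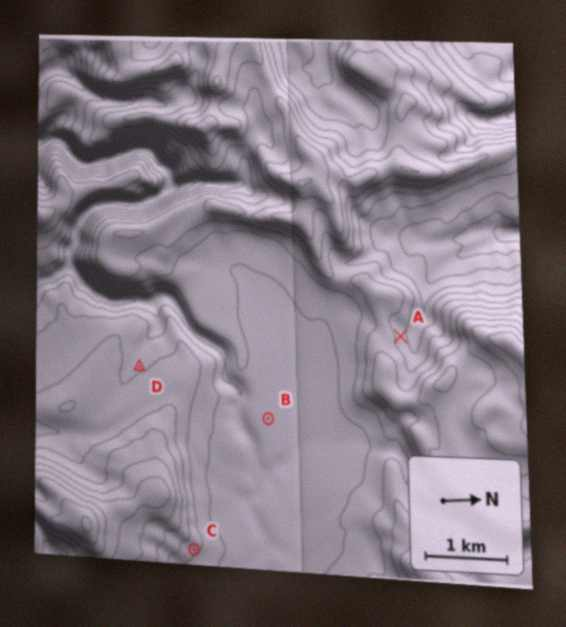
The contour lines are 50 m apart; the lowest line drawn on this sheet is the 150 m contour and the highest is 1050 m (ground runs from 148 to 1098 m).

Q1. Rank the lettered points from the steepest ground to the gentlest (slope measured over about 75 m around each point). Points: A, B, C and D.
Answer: A C D B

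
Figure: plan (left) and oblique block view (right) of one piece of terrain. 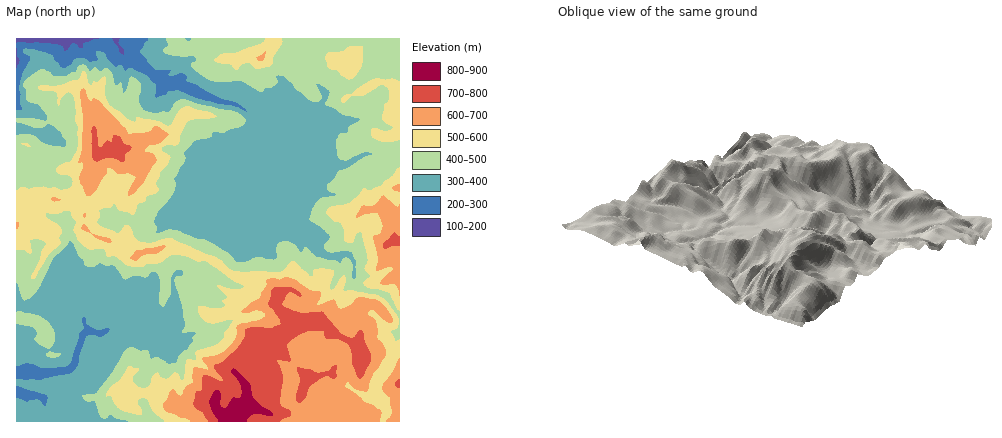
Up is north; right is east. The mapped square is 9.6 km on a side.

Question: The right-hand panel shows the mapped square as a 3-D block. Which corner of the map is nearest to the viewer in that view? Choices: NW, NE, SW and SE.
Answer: NW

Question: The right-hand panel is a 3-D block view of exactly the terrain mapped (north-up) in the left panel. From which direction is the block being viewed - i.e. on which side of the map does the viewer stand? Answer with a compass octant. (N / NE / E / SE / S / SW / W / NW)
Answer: NW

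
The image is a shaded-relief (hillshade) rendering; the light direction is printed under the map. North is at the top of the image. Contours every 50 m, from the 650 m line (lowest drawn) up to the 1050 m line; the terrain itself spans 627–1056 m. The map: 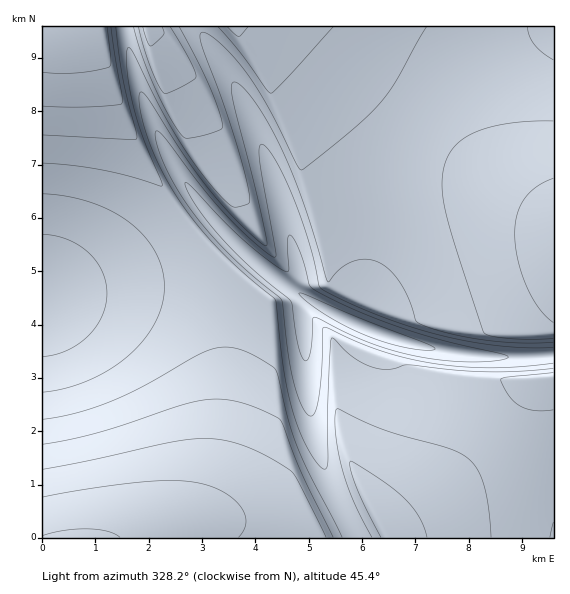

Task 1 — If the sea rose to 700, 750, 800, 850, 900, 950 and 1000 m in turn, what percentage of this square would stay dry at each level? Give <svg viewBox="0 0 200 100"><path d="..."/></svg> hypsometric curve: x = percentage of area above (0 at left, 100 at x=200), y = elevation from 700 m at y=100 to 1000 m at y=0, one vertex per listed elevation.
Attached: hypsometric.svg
<svg viewBox="0 0 200 100"><path d="M194 100l-13-17-21-16-70-17-46-17-20-16-14-17"/></svg>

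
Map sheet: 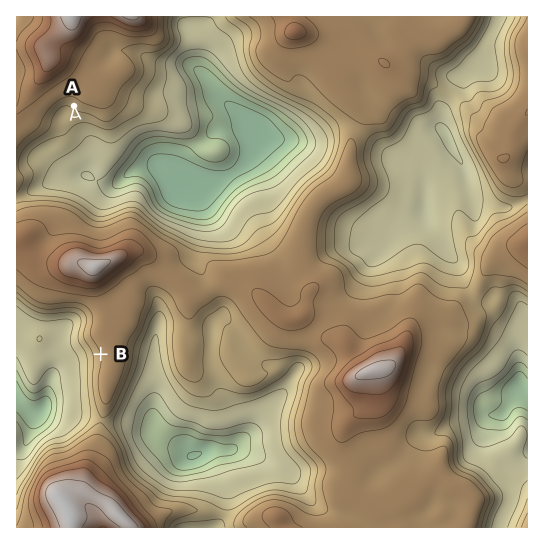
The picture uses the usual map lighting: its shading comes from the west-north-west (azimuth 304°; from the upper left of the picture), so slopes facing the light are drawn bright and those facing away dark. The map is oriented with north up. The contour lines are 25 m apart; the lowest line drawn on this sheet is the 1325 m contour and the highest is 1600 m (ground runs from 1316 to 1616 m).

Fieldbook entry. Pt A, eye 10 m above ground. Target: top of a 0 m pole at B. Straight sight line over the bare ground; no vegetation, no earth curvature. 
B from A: not visible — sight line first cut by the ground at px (86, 222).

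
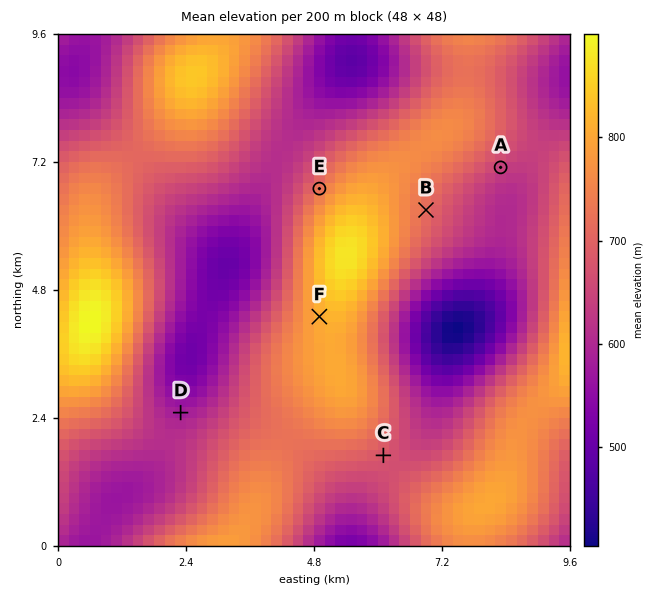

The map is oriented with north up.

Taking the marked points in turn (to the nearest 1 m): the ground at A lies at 644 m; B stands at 712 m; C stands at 678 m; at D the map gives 582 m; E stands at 726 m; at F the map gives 806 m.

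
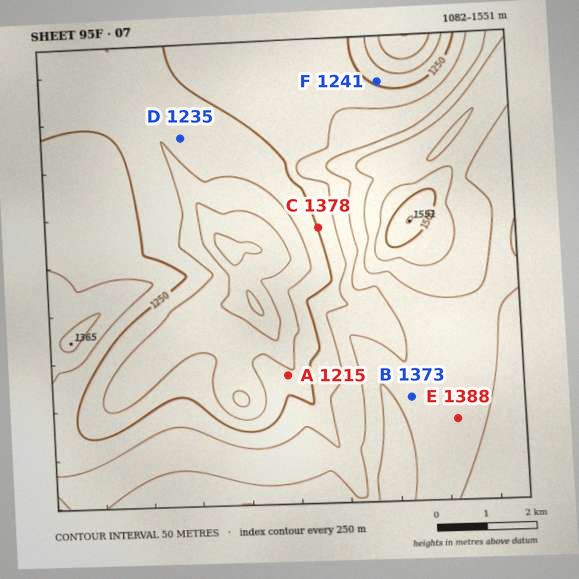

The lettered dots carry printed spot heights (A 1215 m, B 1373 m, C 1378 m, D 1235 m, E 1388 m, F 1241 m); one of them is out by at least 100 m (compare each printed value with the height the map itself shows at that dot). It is C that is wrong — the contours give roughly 1253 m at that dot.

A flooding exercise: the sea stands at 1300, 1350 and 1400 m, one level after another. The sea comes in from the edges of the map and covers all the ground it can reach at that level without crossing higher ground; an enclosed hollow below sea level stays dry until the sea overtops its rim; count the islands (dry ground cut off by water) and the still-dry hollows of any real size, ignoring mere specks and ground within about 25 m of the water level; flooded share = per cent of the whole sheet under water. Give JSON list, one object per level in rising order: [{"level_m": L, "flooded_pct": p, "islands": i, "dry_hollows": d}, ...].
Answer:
[{"level_m": 1300, "flooded_pct": 55, "islands": 0, "dry_hollows": 0}, {"level_m": 1350, "flooded_pct": 69, "islands": 0, "dry_hollows": 0}, {"level_m": 1400, "flooded_pct": 86, "islands": 0, "dry_hollows": 0}]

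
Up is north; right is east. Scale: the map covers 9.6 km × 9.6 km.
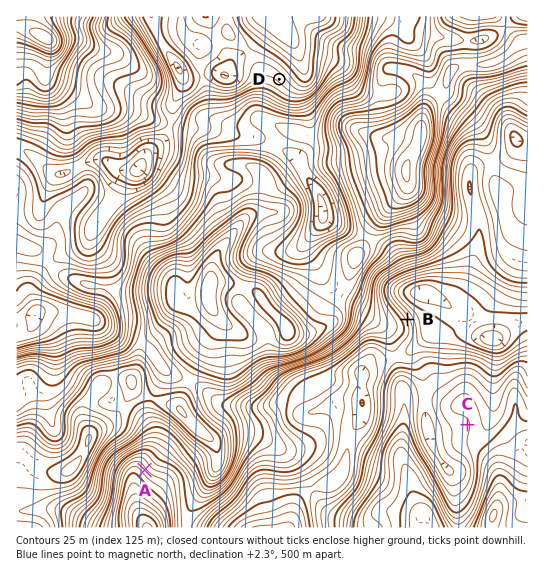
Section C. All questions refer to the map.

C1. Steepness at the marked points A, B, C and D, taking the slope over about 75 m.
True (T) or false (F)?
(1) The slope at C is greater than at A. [F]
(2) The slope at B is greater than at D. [T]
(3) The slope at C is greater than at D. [F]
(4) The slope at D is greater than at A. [F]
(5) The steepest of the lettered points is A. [F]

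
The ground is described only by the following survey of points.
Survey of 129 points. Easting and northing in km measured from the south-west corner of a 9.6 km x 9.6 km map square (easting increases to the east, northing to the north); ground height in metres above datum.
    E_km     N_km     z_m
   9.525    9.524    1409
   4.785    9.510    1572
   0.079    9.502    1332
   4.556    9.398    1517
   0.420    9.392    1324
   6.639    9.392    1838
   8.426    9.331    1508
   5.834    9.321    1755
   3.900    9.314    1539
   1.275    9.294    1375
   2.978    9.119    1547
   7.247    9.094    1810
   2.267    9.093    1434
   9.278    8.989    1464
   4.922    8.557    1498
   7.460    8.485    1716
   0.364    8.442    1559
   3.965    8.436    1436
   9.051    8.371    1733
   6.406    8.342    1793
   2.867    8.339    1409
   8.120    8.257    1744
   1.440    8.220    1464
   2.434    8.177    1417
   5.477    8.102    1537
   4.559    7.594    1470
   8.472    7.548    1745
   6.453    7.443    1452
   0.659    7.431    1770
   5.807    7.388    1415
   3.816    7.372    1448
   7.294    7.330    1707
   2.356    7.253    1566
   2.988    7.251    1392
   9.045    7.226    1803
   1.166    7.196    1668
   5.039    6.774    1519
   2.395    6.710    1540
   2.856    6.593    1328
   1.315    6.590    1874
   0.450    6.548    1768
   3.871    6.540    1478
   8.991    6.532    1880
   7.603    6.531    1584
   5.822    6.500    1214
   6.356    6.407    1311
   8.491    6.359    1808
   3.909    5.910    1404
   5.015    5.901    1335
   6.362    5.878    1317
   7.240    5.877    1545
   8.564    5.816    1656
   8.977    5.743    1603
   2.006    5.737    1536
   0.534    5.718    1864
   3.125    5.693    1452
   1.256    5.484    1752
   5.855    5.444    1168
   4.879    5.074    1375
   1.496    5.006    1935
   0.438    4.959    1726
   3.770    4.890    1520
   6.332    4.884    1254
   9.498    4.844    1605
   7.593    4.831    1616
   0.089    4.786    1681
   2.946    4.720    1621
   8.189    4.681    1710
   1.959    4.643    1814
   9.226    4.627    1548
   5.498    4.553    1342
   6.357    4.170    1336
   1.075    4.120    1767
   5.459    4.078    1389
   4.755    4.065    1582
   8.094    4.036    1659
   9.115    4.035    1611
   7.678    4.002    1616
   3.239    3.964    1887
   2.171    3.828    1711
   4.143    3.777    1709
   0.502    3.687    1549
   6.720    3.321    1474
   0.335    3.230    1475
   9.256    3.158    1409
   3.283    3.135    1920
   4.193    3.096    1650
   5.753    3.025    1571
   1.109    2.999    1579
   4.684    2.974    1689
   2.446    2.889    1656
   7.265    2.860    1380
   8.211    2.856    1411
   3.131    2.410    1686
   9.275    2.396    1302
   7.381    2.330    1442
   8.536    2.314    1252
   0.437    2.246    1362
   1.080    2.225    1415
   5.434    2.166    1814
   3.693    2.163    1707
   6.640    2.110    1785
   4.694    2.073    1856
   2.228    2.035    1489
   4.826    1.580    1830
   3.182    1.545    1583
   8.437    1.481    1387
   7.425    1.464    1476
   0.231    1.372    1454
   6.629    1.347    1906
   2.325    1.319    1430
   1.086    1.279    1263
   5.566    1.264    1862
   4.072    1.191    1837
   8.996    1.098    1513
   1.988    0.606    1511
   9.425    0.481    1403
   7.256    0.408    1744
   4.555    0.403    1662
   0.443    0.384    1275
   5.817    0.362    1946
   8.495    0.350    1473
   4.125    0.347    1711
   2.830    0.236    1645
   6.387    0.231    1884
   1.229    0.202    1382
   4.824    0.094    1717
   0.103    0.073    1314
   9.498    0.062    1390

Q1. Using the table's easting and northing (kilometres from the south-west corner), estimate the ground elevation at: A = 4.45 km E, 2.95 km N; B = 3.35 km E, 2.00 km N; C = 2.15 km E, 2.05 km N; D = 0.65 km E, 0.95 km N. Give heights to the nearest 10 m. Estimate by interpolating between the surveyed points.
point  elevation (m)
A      1670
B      1650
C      1460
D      1300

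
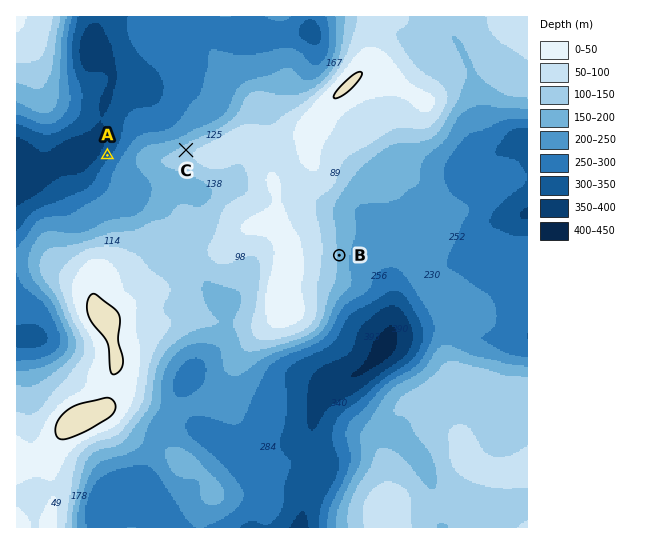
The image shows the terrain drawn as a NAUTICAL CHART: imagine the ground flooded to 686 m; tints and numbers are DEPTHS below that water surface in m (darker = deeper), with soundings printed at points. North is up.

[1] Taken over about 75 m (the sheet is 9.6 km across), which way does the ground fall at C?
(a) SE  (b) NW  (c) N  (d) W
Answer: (b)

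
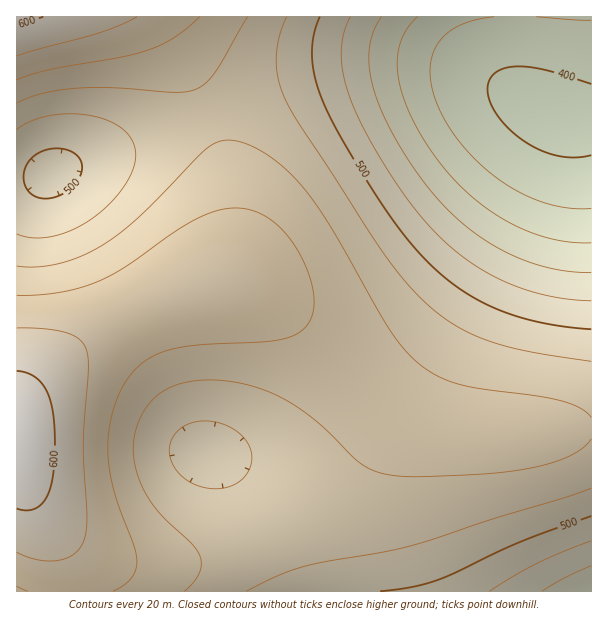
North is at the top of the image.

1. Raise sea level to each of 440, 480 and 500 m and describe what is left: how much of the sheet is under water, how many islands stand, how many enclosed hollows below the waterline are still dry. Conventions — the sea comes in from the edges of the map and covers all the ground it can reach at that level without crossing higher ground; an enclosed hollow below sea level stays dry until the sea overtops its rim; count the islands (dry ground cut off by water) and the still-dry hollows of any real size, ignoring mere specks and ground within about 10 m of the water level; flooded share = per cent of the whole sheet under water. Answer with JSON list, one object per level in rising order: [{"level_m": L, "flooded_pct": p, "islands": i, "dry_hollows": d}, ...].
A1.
[{"level_m": 440, "flooded_pct": 11, "islands": 0, "dry_hollows": 0}, {"level_m": 480, "flooded_pct": 18, "islands": 0, "dry_hollows": 0}, {"level_m": 500, "flooded_pct": 22, "islands": 0, "dry_hollows": 0}]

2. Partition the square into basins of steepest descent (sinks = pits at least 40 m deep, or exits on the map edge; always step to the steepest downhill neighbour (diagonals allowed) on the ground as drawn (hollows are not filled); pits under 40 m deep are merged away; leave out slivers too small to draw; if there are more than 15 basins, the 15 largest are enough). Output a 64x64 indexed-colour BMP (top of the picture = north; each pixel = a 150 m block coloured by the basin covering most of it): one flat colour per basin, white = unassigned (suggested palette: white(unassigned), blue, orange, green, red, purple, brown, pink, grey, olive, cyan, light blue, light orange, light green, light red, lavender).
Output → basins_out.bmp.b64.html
<image width="64" height="64" href="data:image/bmp;base64,Qk12CAAAAAAAAHYAAAAoAAAAQAAAAEAAAAABAAQAAAAAAAAIAAATCwAAEwsAABAAAAAAAAAA////ALR3HwAOf/8ALKAsACgn1gC9Z5QAS1aMAMJ34wB/f38AIr28AM++FwDox64AeLv/AIrfmACWmP8A1bDFABERESIiIiIiIiIiIiIiIiIiIiIiIiIiIiIiIiIiIiIiERERIiIiIiIiIiIiIiIiIiIiIiIiIiIiIiIiIiIiIiIREREiIiIiIiIiIiIiIiIiIiIiIiIiIiIiIiIiIiIiIhEREiIiIiIiIiIiIiIiIiIiIiIiIiIiIiIiIiIiIiIiERESIiIiIiIiIiIiIiIiIiIiIiIiIiIiIiIiIiIiIiIRERIiIiIiIiIiIiIiIiIiIiIiIiIiIiIiIiIiIiIiIhERIiIiIiIiIiIiIiIiIiIiIiIiIiIiIiIiIiIiIiIiERIiIiIiIiIiIiIiIiIiIiIiIiIiIiIiIiIiIiIiIiIREiIiIiIiIiIiIiIiIiIiIiIiIiIiIiIiIiIiIiIiIhEiIiIiIiIiIiIiIiIiIiIiIiIiIiIiIiIiIiIiIiIiESIiIiIiIiIiIiIiIiIiIiIiIiIiIiIiIiIiIiIiIiISIiIiIiIiIiIiIiIiIiIiIiIiIiIiIiIiIiIiIiIiIhIiIiIiIiIiIiIiIiIiIiIiIiIiIiIiIiIiIiIiIiIiIiIiIiIiIiIiIiIiIiIiIiIiIiIiIiIiIiIiIiIiIiIiIiIiIiIiIiIiIiIiIiIiIiIiIiIiIiIiIiIiIiIiIiIiIiIiIiIiIiIiIiIiIiIiIiIiIiIiIiIiIiIiIiIiIiIiIiIiIiIiIiIiIiIiIiIiIiIiIiIiIiIiIiIiIiIiIiIiIiIiIiIiIiIiIiIiIiIiIiIiIiIiIiIiIiIiIiIiIiIiIiIiIiIiIiIiIiIiIiIiIiIiERERERERERERIiIiIiIiIiIiIiIiIiIiIiIiIiIiIhEREREREREREREiIiIiIiIiIiIiIiIiIiIiIiIiIiIRERERERERERERETIiIiIiIiIiIiIiIiIiIiIiIiIiIRERERERERERERERMyIiIiIiIiIiIiIiIiIiIiIiIiEREREREREREREREREzMiIiIiIiIiIiIiIiIiIiIiIiERERERERERERERERETMzIiIiIiIiIiIiIiIiIiIiIiERERERERERERERERERMzMyIiIiIiIiIiIiIiIiIiIiEREREREREREREREREREzMzMiIiIiIiIiIiIiIiIiIiERERERERERERERERERETMzMzIiIiIiIiIiIiIiIiIiERERERERERERERERERERMzMzMzIiIiIiIiIiIiIiIiEREREREREREREREREREREzMzMzMyIiIiIiIiIiIiIiERERERERERERERERERERETMzMzMzMyIiIiIiIiIiIiERERERERERERERERERERERMzMzMzMzMyIiIiIiIiIiEREREREREREREREREREREREzMzMzMzMzMyIiIiIiIhERERERERERERERERERERERETMzMzMzMzMzMzIiIiIRERERERERERERERERERERERERMzMzMzMzMzMzMzMxEREREREREREREREREREREREREREzMzMzMzMzMzMzMzERERERERERERERERERERERERERETMzMzMzMzMzMzMzMRERERERERERERERERERERERERERMzMzMzMzMzMzMzMzEREREREREREREREREREREREREREzMzMzMzMzMzMzMzMRERERERERERERERERERERERERETMzMzMzMzMzMzMzMxERERERERERERERERERERERERERMzMzMzMzMzMzMzMzEREREREREREREREREREREREREREzMzMzMzMzMzMzMzMRERERERERERERERERERERERERETMzMzMzMzMzMzMzMxERERERERERERERERERERERERERMzMzMzMzMzMzMzMzEREREREREREREREREREREREREREzMzMzMzMzMzMzMzMRERERERERERERERERERERERERETMzMzMzMzMzMzMzMxERERERERERERERERERERERERERMzMzMzMzMzMzMzMxEREREREREREREREREREREREREREzMzMzMzMzMzMzMzERERERERERERERERERERERERERETMzMzMzMzMzMzMzMRERERERERERERERERERERERERERMzMzMzMzMzMzMzMxEREREREREREREREREREREREREREzMzMzMzMzMzMzMxERERERERERERERERERERERERERETMzMzMzMzMzMzMzERERERERERERERERERERERERERERMzMzMzMzMzMzMzMREREREREREREREREREREREREREREzMzMzMzMzMzMzMRERERERERERERERERERERERERERETMzMzMzMzMzMzMxERERERERERERERERERERERERERERMzMzMzMzMzMzMxEREREREREREREREREREREREREREREzMzMzMzMzMzMzERERERERERERERERERERERERERERETMzMzMzMzMzMzERERERERERERERERERERERERERERERMzMzMzMzMzMzMREREREREREREREREREREREREREREREzMzMzMzMzMzMRERERERERERERERERERERERERERERETMzMzMzMzMzMxERERERERERERERERERERERERERERERMzMzMzMzMzMxEREREREREREREREREREREREREREREREzMzMzMzMzMzERERERERERERERERERERERERERERERETMzMzMzMzMzERERERERERERERERERERERERERERERER"/>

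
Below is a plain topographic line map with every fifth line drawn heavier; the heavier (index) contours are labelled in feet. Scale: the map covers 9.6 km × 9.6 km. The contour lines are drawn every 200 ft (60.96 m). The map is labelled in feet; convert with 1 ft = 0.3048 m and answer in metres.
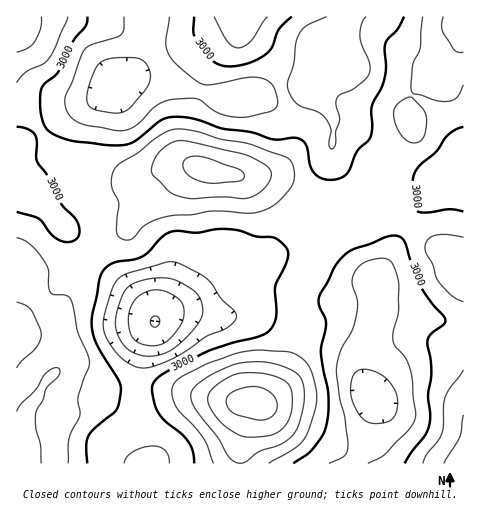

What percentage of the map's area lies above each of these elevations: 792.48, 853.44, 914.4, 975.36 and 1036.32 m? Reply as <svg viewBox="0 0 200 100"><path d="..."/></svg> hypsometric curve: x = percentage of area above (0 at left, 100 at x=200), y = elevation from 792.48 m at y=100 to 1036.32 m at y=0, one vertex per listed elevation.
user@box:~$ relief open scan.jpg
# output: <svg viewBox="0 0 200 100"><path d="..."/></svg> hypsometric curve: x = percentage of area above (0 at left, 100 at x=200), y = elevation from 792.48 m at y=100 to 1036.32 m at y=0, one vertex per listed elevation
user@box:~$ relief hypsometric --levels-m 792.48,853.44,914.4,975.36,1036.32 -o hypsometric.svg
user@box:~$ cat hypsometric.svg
<svg viewBox="0 0 200 100"><path d="M190 100l-29-25-53-25-60-25-31-25"/></svg>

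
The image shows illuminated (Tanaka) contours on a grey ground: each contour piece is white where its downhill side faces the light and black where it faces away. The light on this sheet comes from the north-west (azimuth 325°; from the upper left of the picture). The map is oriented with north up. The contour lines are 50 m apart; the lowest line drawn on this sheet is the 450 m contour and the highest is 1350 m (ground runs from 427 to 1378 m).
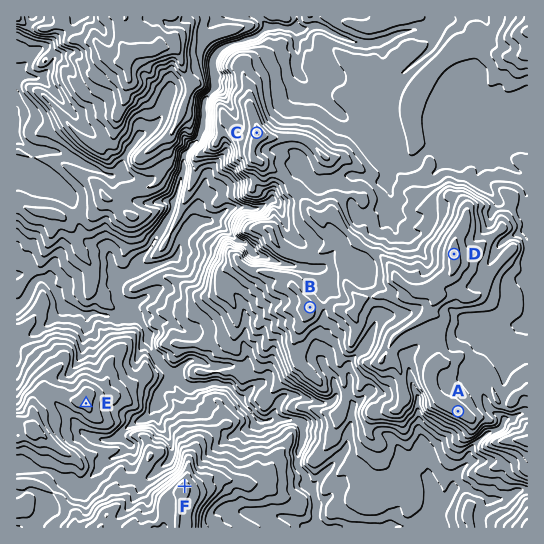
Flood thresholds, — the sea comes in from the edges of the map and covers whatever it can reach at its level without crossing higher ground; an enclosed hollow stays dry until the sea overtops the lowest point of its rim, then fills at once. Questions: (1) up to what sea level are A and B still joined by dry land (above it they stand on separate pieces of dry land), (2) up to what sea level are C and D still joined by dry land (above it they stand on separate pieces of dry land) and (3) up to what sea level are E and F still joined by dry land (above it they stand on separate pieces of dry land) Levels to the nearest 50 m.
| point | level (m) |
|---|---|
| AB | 1100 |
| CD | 1050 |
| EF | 850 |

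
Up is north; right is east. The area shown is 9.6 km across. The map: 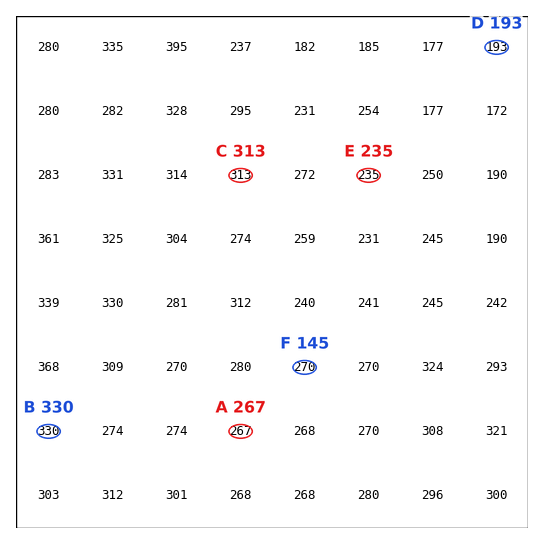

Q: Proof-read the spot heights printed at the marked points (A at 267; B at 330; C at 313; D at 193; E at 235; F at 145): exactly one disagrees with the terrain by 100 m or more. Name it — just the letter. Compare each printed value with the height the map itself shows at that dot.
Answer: F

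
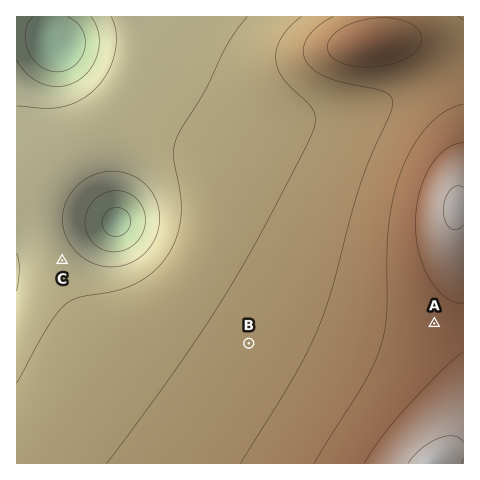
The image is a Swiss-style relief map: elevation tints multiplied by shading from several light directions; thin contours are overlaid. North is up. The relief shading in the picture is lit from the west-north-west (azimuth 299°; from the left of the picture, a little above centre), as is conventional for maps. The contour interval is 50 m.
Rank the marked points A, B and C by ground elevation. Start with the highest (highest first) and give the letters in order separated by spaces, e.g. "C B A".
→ A B C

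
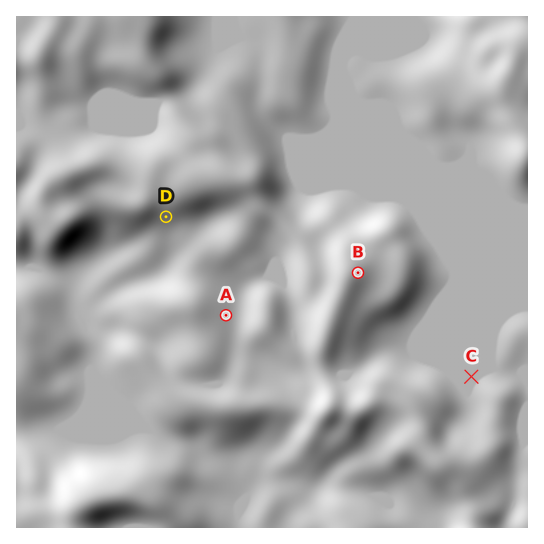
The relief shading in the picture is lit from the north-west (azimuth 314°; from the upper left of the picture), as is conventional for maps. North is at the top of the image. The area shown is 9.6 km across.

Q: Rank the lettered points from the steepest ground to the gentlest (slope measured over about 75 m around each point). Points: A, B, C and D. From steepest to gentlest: D B A C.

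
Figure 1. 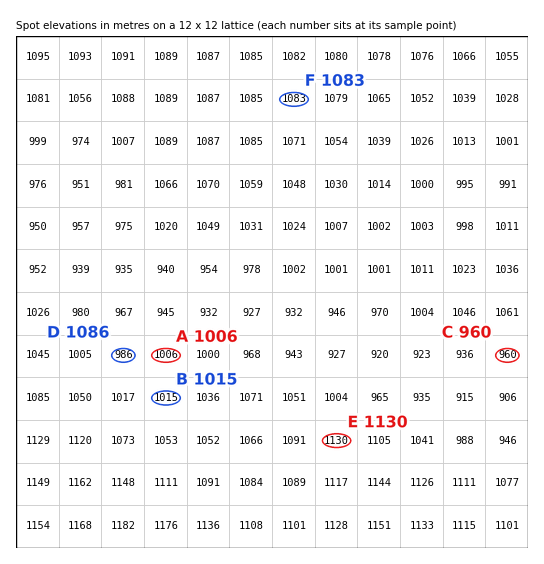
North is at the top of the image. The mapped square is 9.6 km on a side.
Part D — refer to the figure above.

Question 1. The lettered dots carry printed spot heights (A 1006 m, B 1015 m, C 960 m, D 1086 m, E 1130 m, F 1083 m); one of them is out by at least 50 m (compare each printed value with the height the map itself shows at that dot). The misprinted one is D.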